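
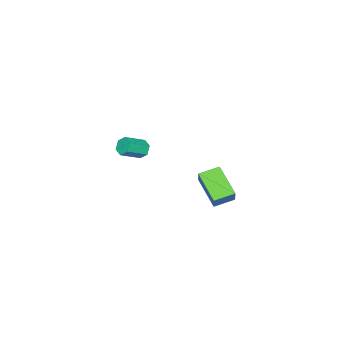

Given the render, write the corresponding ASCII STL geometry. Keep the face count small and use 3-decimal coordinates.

solid 
facet normal -0.813 0.345 -0.468
outer loop
vertex -0.005 -1.991 2.439
vertex -0.305 -2.087 2.889
vertex -0.059 -1.6 2.821
endloop
endfacet
facet normal 0.572 0.612 -0.546
outer loop
vertex -0.005 -1.991 2.439
vertex -0.059 -1.6 2.821
vertex 1.005 -2.417 3.02
endloop
endfacet
facet normal 0.572 0.612 -0.546
outer loop
vertex 1.005 -2.417 3.02
vertex -0.059 -1.6 2.821
vertex 0.95 -2.025 3.402
endloop
endfacet
facet normal 0.814 -0.343 0.469
outer loop
vertex 1.005 -2.417 3.02
vertex 0.95 -2.025 3.402
vertex 0.705 -2.513 3.471
endloop
endfacet
facet normal -0.813 0.345 -0.470
outer loop
vertex -0.059 -1.6 2.821
vertex -0.305 -2.087 2.889
vertex -0.36 -1.695 3.272
endloop
endfacet
facet normal 0.200 0.923 0.328
outer loop
vertex -0.059 -1.6 2.821
vertex -0.36 -1.695 3.272
vertex 0.95 -2.025 3.402
endloop
endfacet
facet normal 0.200 0.923 0.329
outer loop
vertex 0.95 -2.025 3.402
vertex -0.36 -1.695 3.272
vertex 0.65 -2.121 3.853
endloop
endfacet
facet normal 0.814 -0.343 0.469
outer loop
vertex 0.95 -2.025 3.402
vertex 0.65 -2.121 3.853
vertex 0.705 -2.513 3.471
endloop
endfacet
facet normal -0.814 0.343 -0.468
outer loop
vertex -0.36 -1.695 3.272
vertex -0.305 -2.087 2.889
vertex -0.605 -2.183 3.34
endloop
endfacet
facet normal -0.373 0.309 0.875
outer loop
vertex -0.36 -1.695 3.272
vertex -0.605 -2.183 3.34
vertex 0.65 -2.121 3.853
endloop
endfacet
facet normal -0.373 0.309 0.875
outer loop
vertex 0.65 -2.121 3.853
vertex -0.605 -2.183 3.34
vertex 0.405 -2.609 3.921
endloop
endfacet
facet normal 0.814 -0.343 0.469
outer loop
vertex 0.65 -2.121 3.853
vertex 0.405 -2.609 3.921
vertex 0.705 -2.513 3.471
endloop
endfacet
facet normal -0.814 0.343 -0.469
outer loop
vertex -0.605 -2.183 3.34
vertex -0.305 -2.087 2.889
vertex -0.55 -2.575 2.958
endloop
endfacet
facet normal -0.572 -0.612 0.546
outer loop
vertex -0.605 -2.183 3.34
vertex -0.55 -2.575 2.958
vertex 0.405 -2.609 3.921
endloop
endfacet
facet normal -0.572 -0.612 0.546
outer loop
vertex 0.405 -2.609 3.921
vertex -0.55 -2.575 2.958
vertex 0.459 -3.0 3.539
endloop
endfacet
facet normal 0.813 -0.345 0.468
outer loop
vertex 0.405 -2.609 3.921
vertex 0.459 -3.0 3.539
vertex 0.705 -2.513 3.471
endloop
endfacet
facet normal -0.814 0.343 -0.469
outer loop
vertex -0.55 -2.575 2.958
vertex -0.305 -2.087 2.889
vertex -0.25 -2.479 2.507
endloop
endfacet
facet normal -0.199 -0.923 -0.329
outer loop
vertex -0.55 -2.575 2.958
vertex -0.25 -2.479 2.507
vertex 0.459 -3.0 3.539
endloop
endfacet
facet normal -0.201 -0.923 -0.328
outer loop
vertex 0.459 -3.0 3.539
vertex -0.25 -2.479 2.507
vertex 0.76 -2.905 3.088
endloop
endfacet
facet normal 0.813 -0.345 0.470
outer loop
vertex 0.459 -3.0 3.539
vertex 0.76 -2.905 3.088
vertex 0.705 -2.513 3.471
endloop
endfacet
facet normal -0.814 0.343 -0.469
outer loop
vertex -0.25 -2.479 2.507
vertex -0.305 -2.087 2.889
vertex -0.005 -1.991 2.439
endloop
endfacet
facet normal 0.373 -0.309 -0.875
outer loop
vertex -0.25 -2.479 2.507
vertex -0.005 -1.991 2.439
vertex 0.76 -2.905 3.088
endloop
endfacet
facet normal 0.373 -0.309 -0.875
outer loop
vertex 0.76 -2.905 3.088
vertex -0.005 -1.991 2.439
vertex 1.005 -2.417 3.02
endloop
endfacet
facet normal 0.814 -0.343 0.468
outer loop
vertex 0.76 -2.905 3.088
vertex 1.005 -2.417 3.02
vertex 0.705 -2.513 3.471
endloop
endfacet
facet normal -0.442 -0.331 -0.834
outer loop
vertex 1.431 2.655 3.699
vertex 0.553 3.217 3.942
vertex 2.069 4.036 2.813
endloop
endfacet
facet normal 0.820 -0.525 -0.227
outer loop
vertex 2.507 4.363 3.638
vertex 1.431 2.655 3.699
vertex 2.069 4.036 2.813
endloop
endfacet
facet normal -0.442 -0.331 -0.834
outer loop
vertex 2.069 4.036 2.813
vertex 0.553 3.217 3.942
vertex 1.191 4.597 3.056
endloop
endfacet
facet normal 0.362 0.785 -0.503
outer loop
vertex 1.191 4.597 3.056
vertex 2.507 4.363 3.638
vertex 2.069 4.036 2.813
endloop
endfacet
facet normal -0.363 -0.784 0.503
outer loop
vertex 1.431 2.655 3.699
vertex 0.991 3.544 4.767
vertex 0.553 3.217 3.942
endloop
endfacet
facet normal 0.820 -0.525 -0.227
outer loop
vertex 1.869 2.983 4.524
vertex 1.431 2.655 3.699
vertex 2.507 4.363 3.638
endloop
endfacet
facet normal -0.362 -0.784 0.504
outer loop
vertex 1.869 2.983 4.524
vertex 0.991 3.544 4.767
vertex 1.431 2.655 3.699
endloop
endfacet
facet normal -0.820 0.525 0.227
outer loop
vertex 0.553 3.217 3.942
vertex 0.991 3.544 4.767
vertex 1.191 4.597 3.056
endloop
endfacet
facet normal 0.362 0.784 -0.504
outer loop
vertex 1.629 4.925 3.881
vertex 2.507 4.363 3.638
vertex 1.191 4.597 3.056
endloop
endfacet
facet normal -0.820 0.525 0.227
outer loop
vertex 1.191 4.597 3.056
vertex 0.991 3.544 4.767
vertex 1.629 4.925 3.881
endloop
endfacet
facet normal 0.442 0.331 0.834
outer loop
vertex 1.629 4.925 3.881
vertex 1.869 2.983 4.524
vertex 2.507 4.363 3.638
endloop
endfacet
facet normal 0.442 0.331 0.834
outer loop
vertex 0.991 3.544 4.767
vertex 1.869 2.983 4.524
vertex 1.629 4.925 3.881
endloop
endfacet

endsolid


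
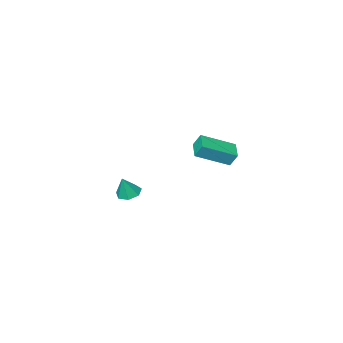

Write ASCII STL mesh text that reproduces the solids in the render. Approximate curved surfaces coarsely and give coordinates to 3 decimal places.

solid 
facet normal -0.356 -0.045 -0.934
outer loop
vertex 3.997 3.269 0.314
vertex 3.334 3.261 0.567
vertex 3.733 3.821 0.388
endloop
endfacet
facet normal 0.902 0.416 0.118
outer loop
vertex 3.997 3.269 0.314
vertex 3.733 3.821 0.388
vertex 3.786 3.319 1.753
endloop
endfacet
facet normal -0.356 -0.045 -0.934
outer loop
vertex 3.733 3.821 0.388
vertex 3.334 3.261 0.567
vertex 3.168 3.951 0.597
endloop
endfacet
facet normal 0.322 0.892 0.316
outer loop
vertex 3.733 3.821 0.388
vertex 3.168 3.951 0.597
vertex 3.786 3.319 1.753
endloop
endfacet
facet normal -0.357 -0.045 -0.933
outer loop
vertex 3.168 3.951 0.597
vertex 3.334 3.261 0.567
vertex 2.728 3.562 0.784
endloop
endfacet
facet normal -0.378 0.712 0.591
outer loop
vertex 3.168 3.951 0.597
vertex 2.728 3.562 0.784
vertex 3.786 3.319 1.753
endloop
endfacet
facet normal -0.356 -0.045 -0.933
outer loop
vertex 2.728 3.562 0.784
vertex 3.334 3.261 0.567
vertex 2.745 2.946 0.807
endloop
endfacet
facet normal -0.674 0.009 0.738
outer loop
vertex 2.728 3.562 0.784
vertex 2.745 2.946 0.807
vertex 3.786 3.319 1.753
endloop
endfacet
facet normal -0.356 -0.046 -0.933
outer loop
vertex 2.745 2.946 0.807
vertex 3.334 3.261 0.567
vertex 3.205 2.568 0.65
endloop
endfacet
facet normal -0.341 -0.683 0.645
outer loop
vertex 2.745 2.946 0.807
vertex 3.205 2.568 0.65
vertex 3.786 3.319 1.753
endloop
endfacet
facet normal -0.355 -0.046 -0.934
outer loop
vertex 3.205 2.568 0.65
vertex 3.334 3.261 0.567
vertex 3.762 2.712 0.431
endloop
endfacet
facet normal 0.369 -0.847 0.382
outer loop
vertex 3.205 2.568 0.65
vertex 3.762 2.712 0.431
vertex 3.786 3.319 1.753
endloop
endfacet
facet normal -0.356 -0.046 -0.933
outer loop
vertex 3.762 2.712 0.431
vertex 3.334 3.261 0.567
vertex 3.997 3.269 0.314
endloop
endfacet
facet normal 0.922 -0.358 0.148
outer loop
vertex 3.762 2.712 0.431
vertex 3.997 3.269 0.314
vertex 3.786 3.319 1.753
endloop
endfacet
facet normal -0.505 -0.830 0.236
outer loop
vertex -3.259 0.52 1.754
vertex -5.064 1.359 0.84
vertex -3.018 0.139 0.929
endloop
endfacet
facet normal 0.824 -0.383 0.418
outer loop
vertex -2.396 1.161 0.64
vertex -3.259 0.52 1.754
vertex -3.018 0.139 0.929
endloop
endfacet
facet normal -0.505 -0.830 0.234
outer loop
vertex -3.018 0.139 0.929
vertex -5.064 1.359 0.84
vertex -4.822 0.979 0.015
endloop
endfacet
facet normal 0.257 -0.404 -0.878
outer loop
vertex -4.822 0.979 0.015
vertex -2.396 1.161 0.64
vertex -3.018 0.139 0.929
endloop
endfacet
facet normal -0.257 0.404 0.878
outer loop
vertex -3.259 0.52 1.754
vertex -4.442 2.381 0.551
vertex -5.064 1.359 0.84
endloop
endfacet
facet normal 0.824 -0.383 0.418
outer loop
vertex -2.638 1.541 1.465
vertex -3.259 0.52 1.754
vertex -2.396 1.161 0.64
endloop
endfacet
facet normal -0.256 0.404 0.878
outer loop
vertex -2.638 1.541 1.465
vertex -4.442 2.381 0.551
vertex -3.259 0.52 1.754
endloop
endfacet
facet normal -0.824 0.383 -0.418
outer loop
vertex -5.064 1.359 0.84
vertex -4.442 2.381 0.551
vertex -4.822 0.979 0.015
endloop
endfacet
facet normal 0.256 -0.404 -0.878
outer loop
vertex -4.201 2.0 -0.274
vertex -2.396 1.161 0.64
vertex -4.822 0.979 0.015
endloop
endfacet
facet normal -0.824 0.383 -0.418
outer loop
vertex -4.822 0.979 0.015
vertex -4.442 2.381 0.551
vertex -4.201 2.0 -0.274
endloop
endfacet
facet normal 0.505 0.831 -0.235
outer loop
vertex -4.201 2.0 -0.274
vertex -2.638 1.541 1.465
vertex -2.396 1.161 0.64
endloop
endfacet
facet normal 0.506 0.830 -0.236
outer loop
vertex -4.442 2.381 0.551
vertex -2.638 1.541 1.465
vertex -4.201 2.0 -0.274
endloop
endfacet

endsolid


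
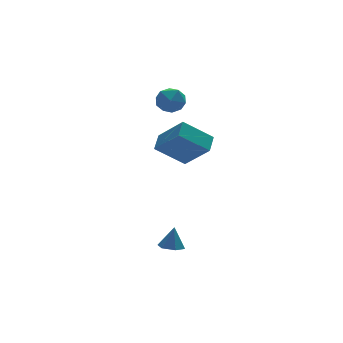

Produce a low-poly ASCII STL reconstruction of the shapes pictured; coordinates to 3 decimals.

solid 
facet normal -0.371 0.635 -0.678
outer loop
vertex -2.379 0.965 1.263
vertex -1.795 1.801 1.726
vertex -0.874 0.572 0.071
endloop
endfacet
facet normal -0.522 -0.747 -0.413
outer loop
vertex -0.105 -0.741 1.474
vertex -2.379 0.965 1.263
vertex -0.874 0.572 0.071
endloop
endfacet
facet normal -0.372 0.634 -0.678
outer loop
vertex -0.874 0.572 0.071
vertex -1.795 1.801 1.726
vertex -0.29 1.408 0.533
endloop
endfacet
facet normal 0.768 -0.200 -0.608
outer loop
vertex -0.29 1.408 0.533
vertex -0.105 -0.741 1.474
vertex -0.874 0.572 0.071
endloop
endfacet
facet normal -0.768 0.200 0.608
outer loop
vertex -2.379 0.965 1.263
vertex -1.026 0.488 3.129
vertex -1.795 1.801 1.726
endloop
endfacet
facet normal -0.522 -0.747 -0.412
outer loop
vertex -1.61 -0.348 2.667
vertex -2.379 0.965 1.263
vertex -0.105 -0.741 1.474
endloop
endfacet
facet normal -0.768 0.200 0.608
outer loop
vertex -1.61 -0.348 2.667
vertex -1.026 0.488 3.129
vertex -2.379 0.965 1.263
endloop
endfacet
facet normal 0.522 0.747 0.413
outer loop
vertex -1.795 1.801 1.726
vertex -1.026 0.488 3.129
vertex -0.29 1.408 0.533
endloop
endfacet
facet normal 0.768 -0.200 -0.608
outer loop
vertex 0.479 0.095 1.937
vertex -0.105 -0.741 1.474
vertex -0.29 1.408 0.533
endloop
endfacet
facet normal 0.522 0.747 0.413
outer loop
vertex -0.29 1.408 0.533
vertex -1.026 0.488 3.129
vertex 0.479 0.095 1.937
endloop
endfacet
facet normal 0.371 -0.635 0.678
outer loop
vertex 0.479 0.095 1.937
vertex -1.61 -0.348 2.667
vertex -0.105 -0.741 1.474
endloop
endfacet
facet normal 0.371 -0.634 0.678
outer loop
vertex -1.026 0.488 3.129
vertex -1.61 -0.348 2.667
vertex 0.479 0.095 1.937
endloop
endfacet
facet normal -0.212 -0.184 -0.960
outer loop
vertex -2.424 -3.041 -3.832
vertex -2.973 -2.626 -3.79
vertex -2.36 -2.369 -3.975
endloop
endfacet
facet normal 0.969 -0.041 0.242
outer loop
vertex -2.424 -3.041 -3.832
vertex -2.36 -2.369 -3.975
vertex -2.707 -2.394 -2.59
endloop
endfacet
facet normal -0.212 -0.184 -0.960
outer loop
vertex -2.36 -2.369 -3.975
vertex -2.973 -2.626 -3.79
vertex -2.91 -1.954 -3.933
endloop
endfacet
facet normal 0.602 0.781 0.165
outer loop
vertex -2.36 -2.369 -3.975
vertex -2.91 -1.954 -3.933
vertex -2.707 -2.394 -2.59
endloop
endfacet
facet normal -0.214 -0.184 -0.959
outer loop
vertex -2.91 -1.954 -3.933
vertex -2.973 -2.626 -3.79
vertex -3.523 -2.211 -3.747
endloop
endfacet
facet normal -0.275 0.900 0.337
outer loop
vertex -2.91 -1.954 -3.933
vertex -3.523 -2.211 -3.747
vertex -2.707 -2.394 -2.59
endloop
endfacet
facet normal -0.214 -0.184 -0.959
outer loop
vertex -3.523 -2.211 -3.747
vertex -2.973 -2.626 -3.79
vertex -3.586 -2.882 -3.604
endloop
endfacet
facet normal -0.786 0.199 0.586
outer loop
vertex -3.523 -2.211 -3.747
vertex -3.586 -2.882 -3.604
vertex -2.707 -2.394 -2.59
endloop
endfacet
facet normal -0.214 -0.185 -0.959
outer loop
vertex -3.586 -2.882 -3.604
vertex -2.973 -2.626 -3.79
vertex -3.037 -3.298 -3.646
endloop
endfacet
facet normal -0.420 -0.621 0.662
outer loop
vertex -3.586 -2.882 -3.604
vertex -3.037 -3.298 -3.646
vertex -2.707 -2.394 -2.59
endloop
endfacet
facet normal -0.213 -0.185 -0.959
outer loop
vertex -3.037 -3.298 -3.646
vertex -2.973 -2.626 -3.79
vertex -2.424 -3.041 -3.832
endloop
endfacet
facet normal 0.459 -0.741 0.490
outer loop
vertex -3.037 -3.298 -3.646
vertex -2.424 -3.041 -3.832
vertex -2.707 -2.394 -2.59
endloop
endfacet
facet normal -0.912 0.318 0.260
outer loop
vertex -1.567 2.654 3.474
vertex -1.242 2.907 4.303
vertex -1.233 3.508 3.599
endloop
endfacet
facet normal -0.811 0.382 -0.443
outer loop
vertex -1.567 2.654 3.474
vertex -1.233 3.508 3.599
vertex -1.031 3.04 2.826
endloop
endfacet
facet normal -0.659 -0.265 -0.703
outer loop
vertex -1.567 2.654 3.474
vertex -1.031 3.04 2.826
vertex -0.915 2.15 3.053
endloop
endfacet
facet normal -0.667 -0.728 -0.161
outer loop
vertex -1.567 2.654 3.474
vertex -0.915 2.15 3.053
vertex -1.046 2.068 3.965
endloop
endfacet
facet normal -0.822 -0.367 0.434
outer loop
vertex -1.567 2.654 3.474
vertex -1.046 2.068 3.965
vertex -1.242 2.907 4.303
endloop
endfacet
facet normal -0.242 0.801 -0.548
outer loop
vertex -1.031 3.04 2.826
vertex -1.233 3.508 3.599
vertex -0.374 3.532 3.255
endloop
endfacet
facet normal -0.405 0.698 0.591
outer loop
vertex -1.233 3.508 3.599
vertex -1.242 2.907 4.303
vertex -0.505 3.45 4.167
endloop
endfacet
facet normal -0.261 -0.413 0.873
outer loop
vertex -1.242 2.907 4.303
vertex -1.046 2.068 3.965
vertex -0.389 2.56 4.394
endloop
endfacet
facet normal -0.009 -0.996 -0.091
outer loop
vertex -1.046 2.068 3.965
vertex -0.915 2.15 3.053
vertex -0.187 2.092 3.621
endloop
endfacet
facet normal 0.003 -0.247 -0.969
outer loop
vertex -0.915 2.15 3.053
vertex -1.031 3.04 2.826
vertex -0.178 2.693 2.917
endloop
endfacet
facet normal 0.667 0.728 0.161
outer loop
vertex 0.147 2.946 3.746
vertex -0.374 3.532 3.255
vertex -0.505 3.45 4.167
endloop
endfacet
facet normal 0.659 0.265 0.703
outer loop
vertex 0.147 2.946 3.746
vertex -0.505 3.45 4.167
vertex -0.389 2.56 4.394
endloop
endfacet
facet normal 0.811 -0.382 0.443
outer loop
vertex 0.147 2.946 3.746
vertex -0.389 2.56 4.394
vertex -0.187 2.092 3.621
endloop
endfacet
facet normal 0.912 -0.318 -0.260
outer loop
vertex 0.147 2.946 3.746
vertex -0.187 2.092 3.621
vertex -0.178 2.693 2.917
endloop
endfacet
facet normal 0.822 0.367 -0.434
outer loop
vertex 0.147 2.946 3.746
vertex -0.178 2.693 2.917
vertex -0.374 3.532 3.255
endloop
endfacet
facet normal 0.009 0.996 0.091
outer loop
vertex -0.505 3.45 4.167
vertex -0.374 3.532 3.255
vertex -1.233 3.508 3.599
endloop
endfacet
facet normal -0.003 0.247 0.969
outer loop
vertex -0.389 2.56 4.394
vertex -0.505 3.45 4.167
vertex -1.242 2.907 4.303
endloop
endfacet
facet normal 0.242 -0.801 0.548
outer loop
vertex -0.187 2.092 3.621
vertex -0.389 2.56 4.394
vertex -1.046 2.068 3.965
endloop
endfacet
facet normal 0.405 -0.698 -0.591
outer loop
vertex -0.178 2.693 2.917
vertex -0.187 2.092 3.621
vertex -0.915 2.15 3.053
endloop
endfacet
facet normal 0.261 0.413 -0.873
outer loop
vertex -0.374 3.532 3.255
vertex -0.178 2.693 2.917
vertex -1.031 3.04 2.826
endloop
endfacet

endsolid


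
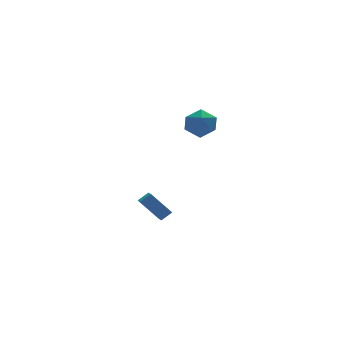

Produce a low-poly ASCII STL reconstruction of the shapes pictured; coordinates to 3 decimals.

solid 
facet normal -0.359 0.830 -0.427
outer loop
vertex 2.866 -1.578 3.256
vertex 1.899 -1.867 3.508
vertex 2.457 -1.286 4.167
endloop
endfacet
facet normal 0.297 0.940 -0.168
outer loop
vertex 2.866 -1.578 3.256
vertex 2.457 -1.286 4.167
vertex 3.446 -1.607 4.12
endloop
endfacet
facet normal 0.738 0.474 -0.480
outer loop
vertex 2.866 -1.578 3.256
vertex 3.446 -1.607 4.12
vertex 3.499 -2.386 3.432
endloop
endfacet
facet normal 0.356 0.076 -0.932
outer loop
vertex 2.866 -1.578 3.256
vertex 3.499 -2.386 3.432
vertex 2.543 -2.547 3.054
endloop
endfacet
facet normal -0.323 0.295 -0.899
outer loop
vertex 2.866 -1.578 3.256
vertex 2.543 -2.547 3.054
vertex 1.899 -1.867 3.508
endloop
endfacet
facet normal 0.284 0.798 0.531
outer loop
vertex 3.446 -1.607 4.12
vertex 2.457 -1.286 4.167
vertex 2.837 -1.913 4.906
endloop
endfacet
facet normal -0.777 0.619 0.112
outer loop
vertex 2.457 -1.286 4.167
vertex 1.899 -1.867 3.508
vertex 1.881 -2.074 4.528
endloop
endfacet
facet normal -0.718 -0.245 -0.652
outer loop
vertex 1.899 -1.867 3.508
vertex 2.543 -2.547 3.054
vertex 1.934 -2.853 3.84
endloop
endfacet
facet normal 0.380 -0.600 -0.704
outer loop
vertex 2.543 -2.547 3.054
vertex 3.499 -2.386 3.432
vertex 2.923 -3.174 3.793
endloop
endfacet
facet normal 0.999 0.044 0.027
outer loop
vertex 3.499 -2.386 3.432
vertex 3.446 -1.607 4.12
vertex 3.481 -2.593 4.452
endloop
endfacet
facet normal -0.356 -0.076 0.932
outer loop
vertex 2.514 -2.882 4.704
vertex 2.837 -1.913 4.906
vertex 1.881 -2.074 4.528
endloop
endfacet
facet normal -0.738 -0.474 0.480
outer loop
vertex 2.514 -2.882 4.704
vertex 1.881 -2.074 4.528
vertex 1.934 -2.853 3.84
endloop
endfacet
facet normal -0.297 -0.940 0.168
outer loop
vertex 2.514 -2.882 4.704
vertex 1.934 -2.853 3.84
vertex 2.923 -3.174 3.793
endloop
endfacet
facet normal 0.359 -0.830 0.427
outer loop
vertex 2.514 -2.882 4.704
vertex 2.923 -3.174 3.793
vertex 3.481 -2.593 4.452
endloop
endfacet
facet normal 0.323 -0.295 0.899
outer loop
vertex 2.514 -2.882 4.704
vertex 3.481 -2.593 4.452
vertex 2.837 -1.913 4.906
endloop
endfacet
facet normal -0.380 0.600 0.704
outer loop
vertex 1.881 -2.074 4.528
vertex 2.837 -1.913 4.906
vertex 2.457 -1.286 4.167
endloop
endfacet
facet normal -0.999 -0.044 -0.027
outer loop
vertex 1.934 -2.853 3.84
vertex 1.881 -2.074 4.528
vertex 1.899 -1.867 3.508
endloop
endfacet
facet normal -0.284 -0.798 -0.531
outer loop
vertex 2.923 -3.174 3.793
vertex 1.934 -2.853 3.84
vertex 2.543 -2.547 3.054
endloop
endfacet
facet normal 0.777 -0.619 -0.112
outer loop
vertex 3.481 -2.593 4.452
vertex 2.923 -3.174 3.793
vertex 3.499 -2.386 3.432
endloop
endfacet
facet normal 0.718 0.245 0.652
outer loop
vertex 2.837 -1.913 4.906
vertex 3.481 -2.593 4.452
vertex 3.446 -1.607 4.12
endloop
endfacet
facet normal -0.810 -0.053 -0.584
outer loop
vertex -0.071 -0.097 -2.626
vertex 0.194 1.02 -3.095
vertex 0.902 -0.864 -3.904
endloop
endfacet
facet normal -0.213 -0.901 0.378
outer loop
vertex 1.566 -0.82 -3.425
vertex -0.071 -0.097 -2.626
vertex 0.902 -0.864 -3.904
endloop
endfacet
facet normal -0.810 -0.053 -0.584
outer loop
vertex 0.902 -0.864 -3.904
vertex 0.194 1.02 -3.095
vertex 1.167 0.253 -4.373
endloop
endfacet
facet normal 0.547 -0.431 -0.718
outer loop
vertex 1.167 0.253 -4.373
vertex 1.566 -0.82 -3.425
vertex 0.902 -0.864 -3.904
endloop
endfacet
facet normal -0.547 0.431 0.718
outer loop
vertex -0.071 -0.097 -2.626
vertex 0.858 1.064 -2.616
vertex 0.194 1.02 -3.095
endloop
endfacet
facet normal -0.213 -0.901 0.378
outer loop
vertex 0.593 -0.053 -2.147
vertex -0.071 -0.097 -2.626
vertex 1.566 -0.82 -3.425
endloop
endfacet
facet normal -0.547 0.431 0.718
outer loop
vertex 0.593 -0.053 -2.147
vertex 0.858 1.064 -2.616
vertex -0.071 -0.097 -2.626
endloop
endfacet
facet normal 0.213 0.901 -0.378
outer loop
vertex 0.194 1.02 -3.095
vertex 0.858 1.064 -2.616
vertex 1.167 0.253 -4.373
endloop
endfacet
facet normal 0.547 -0.431 -0.718
outer loop
vertex 1.831 0.297 -3.894
vertex 1.566 -0.82 -3.425
vertex 1.167 0.253 -4.373
endloop
endfacet
facet normal 0.213 0.901 -0.378
outer loop
vertex 1.167 0.253 -4.373
vertex 0.858 1.064 -2.616
vertex 1.831 0.297 -3.894
endloop
endfacet
facet normal 0.810 0.053 0.584
outer loop
vertex 1.831 0.297 -3.894
vertex 0.593 -0.053 -2.147
vertex 1.566 -0.82 -3.425
endloop
endfacet
facet normal 0.810 0.053 0.584
outer loop
vertex 0.858 1.064 -2.616
vertex 0.593 -0.053 -2.147
vertex 1.831 0.297 -3.894
endloop
endfacet

endsolid


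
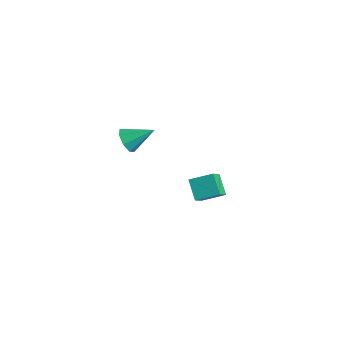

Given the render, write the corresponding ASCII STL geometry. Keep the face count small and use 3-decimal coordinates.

solid 
facet normal -0.536 -0.676 -0.506
outer loop
vertex -2.828 -4.852 2.824
vertex -3.518 -4.464 3.037
vertex -2.993 -4.411 2.41
endloop
endfacet
facet normal 0.952 0.078 -0.297
outer loop
vertex -2.828 -4.852 2.824
vertex -2.993 -4.411 2.41
vertex -2.622 -3.336 3.883
endloop
endfacet
facet normal -0.537 -0.675 -0.507
outer loop
vertex -2.993 -4.411 2.41
vertex -3.518 -4.464 3.037
vertex -3.465 -4.0 2.363
endloop
endfacet
facet normal 0.570 0.589 -0.573
outer loop
vertex -2.993 -4.411 2.41
vertex -3.465 -4.0 2.363
vertex -2.622 -3.336 3.883
endloop
endfacet
facet normal -0.536 -0.675 -0.507
outer loop
vertex -3.465 -4.0 2.363
vertex -3.518 -4.464 3.037
vertex -3.969 -3.861 2.711
endloop
endfacet
facet normal -0.017 0.920 -0.392
outer loop
vertex -3.465 -4.0 2.363
vertex -3.969 -3.861 2.711
vertex -2.622 -3.336 3.883
endloop
endfacet
facet normal -0.537 -0.675 -0.505
outer loop
vertex -3.969 -3.861 2.711
vertex -3.518 -4.464 3.037
vertex -4.208 -4.075 3.251
endloop
endfacet
facet normal -0.464 0.875 0.141
outer loop
vertex -3.969 -3.861 2.711
vertex -4.208 -4.075 3.251
vertex -2.622 -3.336 3.883
endloop
endfacet
facet normal -0.537 -0.675 -0.506
outer loop
vertex -4.208 -4.075 3.251
vertex -3.518 -4.464 3.037
vertex -4.043 -4.517 3.665
endloop
endfacet
facet normal -0.508 0.480 0.715
outer loop
vertex -4.208 -4.075 3.251
vertex -4.043 -4.517 3.665
vertex -2.622 -3.336 3.883
endloop
endfacet
facet normal -0.537 -0.676 -0.506
outer loop
vertex -4.043 -4.517 3.665
vertex -3.518 -4.464 3.037
vertex -3.571 -4.927 3.712
endloop
endfacet
facet normal -0.126 -0.031 0.992
outer loop
vertex -4.043 -4.517 3.665
vertex -3.571 -4.927 3.712
vertex -2.622 -3.336 3.883
endloop
endfacet
facet normal -0.537 -0.675 -0.505
outer loop
vertex -3.571 -4.927 3.712
vertex -3.518 -4.464 3.037
vertex -3.068 -5.066 3.363
endloop
endfacet
facet normal 0.462 -0.362 0.810
outer loop
vertex -3.571 -4.927 3.712
vertex -3.068 -5.066 3.363
vertex -2.622 -3.336 3.883
endloop
endfacet
facet normal -0.536 -0.675 -0.507
outer loop
vertex -3.068 -5.066 3.363
vertex -3.518 -4.464 3.037
vertex -2.828 -4.852 2.824
endloop
endfacet
facet normal 0.907 -0.317 0.278
outer loop
vertex -3.068 -5.066 3.363
vertex -2.828 -4.852 2.824
vertex -2.622 -3.336 3.883
endloop
endfacet
facet normal -0.725 0.275 0.632
outer loop
vertex -3.563 -0.183 -3.1
vertex -2.736 0.877 -2.612
vertex -4.192 0.846 -4.27
endloop
endfacet
facet normal -0.578 -0.741 -0.341
outer loop
vertex -3.184 0.463 -5.148
vertex -3.563 -0.183 -3.1
vertex -4.192 0.846 -4.27
endloop
endfacet
facet normal -0.725 0.275 0.631
outer loop
vertex -4.192 0.846 -4.27
vertex -2.736 0.877 -2.612
vertex -3.365 1.906 -3.783
endloop
endfacet
facet normal -0.374 0.612 -0.697
outer loop
vertex -3.365 1.906 -3.783
vertex -3.184 0.463 -5.148
vertex -4.192 0.846 -4.27
endloop
endfacet
facet normal 0.374 -0.612 0.696
outer loop
vertex -3.563 -0.183 -3.1
vertex -1.728 0.494 -3.49
vertex -2.736 0.877 -2.612
endloop
endfacet
facet normal -0.578 -0.741 -0.341
outer loop
vertex -2.555 -0.566 -3.977
vertex -3.563 -0.183 -3.1
vertex -3.184 0.463 -5.148
endloop
endfacet
facet normal 0.374 -0.612 0.697
outer loop
vertex -2.555 -0.566 -3.977
vertex -1.728 0.494 -3.49
vertex -3.563 -0.183 -3.1
endloop
endfacet
facet normal 0.578 0.741 0.341
outer loop
vertex -2.736 0.877 -2.612
vertex -1.728 0.494 -3.49
vertex -3.365 1.906 -3.783
endloop
endfacet
facet normal -0.374 0.612 -0.697
outer loop
vertex -2.357 1.523 -4.66
vertex -3.184 0.463 -5.148
vertex -3.365 1.906 -3.783
endloop
endfacet
facet normal 0.578 0.741 0.341
outer loop
vertex -3.365 1.906 -3.783
vertex -1.728 0.494 -3.49
vertex -2.357 1.523 -4.66
endloop
endfacet
facet normal 0.725 -0.275 -0.631
outer loop
vertex -2.357 1.523 -4.66
vertex -2.555 -0.566 -3.977
vertex -3.184 0.463 -5.148
endloop
endfacet
facet normal 0.725 -0.275 -0.632
outer loop
vertex -1.728 0.494 -3.49
vertex -2.555 -0.566 -3.977
vertex -2.357 1.523 -4.66
endloop
endfacet

endsolid


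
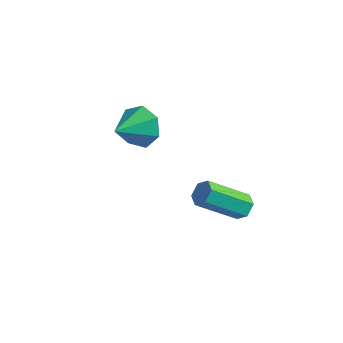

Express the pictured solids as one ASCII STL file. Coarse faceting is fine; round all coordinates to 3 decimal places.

solid 
facet normal 0.466 0.649 -0.601
outer loop
vertex 4.125 -3.403 -0.843
vertex 3.67 -3.044 -0.808
vertex 4.104 -3.001 -0.425
endloop
endfacet
facet normal 0.884 -0.314 0.346
outer loop
vertex 4.125 -3.403 -0.843
vertex 4.104 -3.001 -0.425
vertex 3.184 -4.714 0.372
endloop
endfacet
facet normal 0.884 -0.315 0.344
outer loop
vertex 3.184 -4.714 0.372
vertex 4.104 -3.001 -0.425
vertex 3.164 -4.313 0.79
endloop
endfacet
facet normal -0.465 -0.650 0.601
outer loop
vertex 3.184 -4.714 0.372
vertex 3.164 -4.313 0.79
vertex 2.73 -4.356 0.408
endloop
endfacet
facet normal 0.466 0.649 -0.601
outer loop
vertex 4.104 -3.001 -0.425
vertex 3.67 -3.044 -0.808
vertex 3.65 -2.642 -0.39
endloop
endfacet
facet normal 0.412 0.443 0.797
outer loop
vertex 4.104 -3.001 -0.425
vertex 3.65 -2.642 -0.39
vertex 3.164 -4.313 0.79
endloop
endfacet
facet normal 0.411 0.443 0.797
outer loop
vertex 3.164 -4.313 0.79
vertex 3.65 -2.642 -0.39
vertex 2.709 -3.954 0.825
endloop
endfacet
facet normal -0.466 -0.649 0.602
outer loop
vertex 3.164 -4.313 0.79
vertex 2.709 -3.954 0.825
vertex 2.73 -4.356 0.408
endloop
endfacet
facet normal 0.464 0.649 -0.602
outer loop
vertex 3.65 -2.642 -0.39
vertex 3.67 -3.044 -0.808
vertex 3.216 -2.686 -0.772
endloop
endfacet
facet normal -0.473 0.757 0.451
outer loop
vertex 3.65 -2.642 -0.39
vertex 3.216 -2.686 -0.772
vertex 2.709 -3.954 0.825
endloop
endfacet
facet normal -0.472 0.757 0.451
outer loop
vertex 2.709 -3.954 0.825
vertex 3.216 -2.686 -0.772
vertex 2.275 -3.997 0.443
endloop
endfacet
facet normal -0.466 -0.649 0.602
outer loop
vertex 2.709 -3.954 0.825
vertex 2.275 -3.997 0.443
vertex 2.73 -4.356 0.408
endloop
endfacet
facet normal 0.465 0.650 -0.601
outer loop
vertex 3.216 -2.686 -0.772
vertex 3.67 -3.044 -0.808
vertex 3.236 -3.087 -1.19
endloop
endfacet
facet normal -0.884 0.315 -0.345
outer loop
vertex 3.216 -2.686 -0.772
vertex 3.236 -3.087 -1.19
vertex 2.275 -3.997 0.443
endloop
endfacet
facet normal -0.884 0.313 -0.346
outer loop
vertex 2.275 -3.997 0.443
vertex 3.236 -3.087 -1.19
vertex 2.296 -4.399 0.025
endloop
endfacet
facet normal -0.466 -0.649 0.601
outer loop
vertex 2.275 -3.997 0.443
vertex 2.296 -4.399 0.025
vertex 2.73 -4.356 0.408
endloop
endfacet
facet normal 0.466 0.649 -0.602
outer loop
vertex 3.236 -3.087 -1.19
vertex 3.67 -3.044 -0.808
vertex 3.691 -3.446 -1.225
endloop
endfacet
facet normal -0.411 -0.443 -0.797
outer loop
vertex 3.236 -3.087 -1.19
vertex 3.691 -3.446 -1.225
vertex 2.296 -4.399 0.025
endloop
endfacet
facet normal -0.411 -0.443 -0.797
outer loop
vertex 2.296 -4.399 0.025
vertex 3.691 -3.446 -1.225
vertex 2.75 -4.758 -0.01
endloop
endfacet
facet normal -0.466 -0.649 0.601
outer loop
vertex 2.296 -4.399 0.025
vertex 2.75 -4.758 -0.01
vertex 2.73 -4.356 0.408
endloop
endfacet
facet normal 0.466 0.649 -0.602
outer loop
vertex 3.691 -3.446 -1.225
vertex 3.67 -3.044 -0.808
vertex 4.125 -3.403 -0.843
endloop
endfacet
facet normal 0.472 -0.757 -0.452
outer loop
vertex 3.691 -3.446 -1.225
vertex 4.125 -3.403 -0.843
vertex 2.75 -4.758 -0.01
endloop
endfacet
facet normal 0.473 -0.757 -0.450
outer loop
vertex 2.75 -4.758 -0.01
vertex 4.125 -3.403 -0.843
vertex 3.184 -4.714 0.372
endloop
endfacet
facet normal -0.464 -0.649 0.602
outer loop
vertex 2.75 -4.758 -0.01
vertex 3.184 -4.714 0.372
vertex 2.73 -4.356 0.408
endloop
endfacet
facet normal 0.029 0.919 -0.392
outer loop
vertex -0.534 -2.887 2.073
vertex -1.189 -3.161 1.382
vertex -1.361 -2.774 2.277
endloop
endfacet
facet normal 0.218 -0.146 0.965
outer loop
vertex -0.534 -2.887 2.073
vertex -1.361 -2.774 2.277
vertex -1.231 -4.559 1.978
endloop
endfacet
facet normal 0.028 0.919 -0.392
outer loop
vertex -1.361 -2.774 2.277
vertex -1.189 -3.161 1.382
vertex -2.058 -2.953 1.807
endloop
endfacet
facet normal -0.518 -0.178 0.836
outer loop
vertex -1.361 -2.774 2.277
vertex -2.058 -2.953 1.807
vertex -1.231 -4.559 1.978
endloop
endfacet
facet normal 0.028 0.919 -0.393
outer loop
vertex -2.058 -2.953 1.807
vertex -1.189 -3.161 1.382
vertex -2.1 -3.289 1.018
endloop
endfacet
facet normal -0.875 -0.426 0.228
outer loop
vertex -2.058 -2.953 1.807
vertex -2.1 -3.289 1.018
vertex -1.231 -4.559 1.978
endloop
endfacet
facet normal 0.027 0.920 -0.392
outer loop
vertex -2.1 -3.289 1.018
vertex -1.189 -3.161 1.382
vertex -1.456 -3.528 0.502
endloop
endfacet
facet normal -0.584 -0.704 -0.403
outer loop
vertex -2.1 -3.289 1.018
vertex -1.456 -3.528 0.502
vertex -1.231 -4.559 1.978
endloop
endfacet
facet normal 0.028 0.919 -0.392
outer loop
vertex -1.456 -3.528 0.502
vertex -1.189 -3.161 1.382
vertex -0.61 -3.491 0.65
endloop
endfacet
facet normal 0.137 -0.802 -0.581
outer loop
vertex -1.456 -3.528 0.502
vertex -0.61 -3.491 0.65
vertex -1.231 -4.559 1.978
endloop
endfacet
facet normal 0.028 0.919 -0.392
outer loop
vertex -0.61 -3.491 0.65
vertex -1.189 -3.161 1.382
vertex -0.2 -3.206 1.348
endloop
endfacet
facet normal 0.743 -0.647 -0.172
outer loop
vertex -0.61 -3.491 0.65
vertex -0.2 -3.206 1.348
vertex -1.231 -4.559 1.978
endloop
endfacet
facet normal 0.028 0.920 -0.392
outer loop
vertex -0.2 -3.206 1.348
vertex -1.189 -3.161 1.382
vertex -0.534 -2.887 2.073
endloop
endfacet
facet normal 0.780 -0.355 0.515
outer loop
vertex -0.2 -3.206 1.348
vertex -0.534 -2.887 2.073
vertex -1.231 -4.559 1.978
endloop
endfacet

endsolid


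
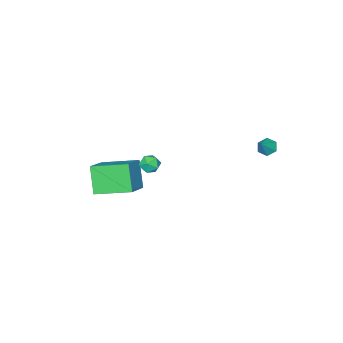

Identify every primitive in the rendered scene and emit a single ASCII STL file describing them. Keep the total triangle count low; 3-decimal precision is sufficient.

solid 
facet normal -0.300 -0.445 0.844
outer loop
vertex 3.084 -4.355 -2.515
vertex 1.983 -2.59 -1.975
vertex 1.66 -4.987 -3.355
endloop
endfacet
facet normal 0.513 -0.821 -0.251
outer loop
vertex 2.197 -4.19 -4.865
vertex 3.084 -4.355 -2.515
vertex 1.66 -4.987 -3.355
endloop
endfacet
facet normal -0.300 -0.445 0.844
outer loop
vertex 1.66 -4.987 -3.355
vertex 1.983 -2.59 -1.975
vertex 0.559 -3.222 -2.815
endloop
endfacet
facet normal -0.805 -0.357 -0.474
outer loop
vertex 0.559 -3.222 -2.815
vertex 2.197 -4.19 -4.865
vertex 1.66 -4.987 -3.355
endloop
endfacet
facet normal 0.805 0.357 0.474
outer loop
vertex 3.084 -4.355 -2.515
vertex 2.52 -1.793 -3.485
vertex 1.983 -2.59 -1.975
endloop
endfacet
facet normal 0.513 -0.821 -0.251
outer loop
vertex 3.621 -3.558 -4.025
vertex 3.084 -4.355 -2.515
vertex 2.197 -4.19 -4.865
endloop
endfacet
facet normal 0.805 0.357 0.474
outer loop
vertex 3.621 -3.558 -4.025
vertex 2.52 -1.793 -3.485
vertex 3.084 -4.355 -2.515
endloop
endfacet
facet normal -0.513 0.821 0.251
outer loop
vertex 1.983 -2.59 -1.975
vertex 2.52 -1.793 -3.485
vertex 0.559 -3.222 -2.815
endloop
endfacet
facet normal -0.805 -0.357 -0.474
outer loop
vertex 1.096 -2.425 -4.325
vertex 2.197 -4.19 -4.865
vertex 0.559 -3.222 -2.815
endloop
endfacet
facet normal -0.513 0.821 0.251
outer loop
vertex 0.559 -3.222 -2.815
vertex 2.52 -1.793 -3.485
vertex 1.096 -2.425 -4.325
endloop
endfacet
facet normal 0.300 0.445 -0.844
outer loop
vertex 1.096 -2.425 -4.325
vertex 3.621 -3.558 -4.025
vertex 2.197 -4.19 -4.865
endloop
endfacet
facet normal 0.300 0.445 -0.844
outer loop
vertex 2.52 -1.793 -3.485
vertex 3.621 -3.558 -4.025
vertex 1.096 -2.425 -4.325
endloop
endfacet
facet normal 0.165 0.768 0.619
outer loop
vertex 1.948 -0.471 -1.15
vertex 1.712 -0.814 -0.662
vertex 2.339 -0.839 -0.798
endloop
endfacet
facet normal 0.640 0.764 0.088
outer loop
vertex 1.948 -0.471 -1.15
vertex 2.339 -0.839 -0.798
vertex 2.404 -0.82 -1.435
endloop
endfacet
facet normal 0.283 0.801 -0.528
outer loop
vertex 1.948 -0.471 -1.15
vertex 2.404 -0.82 -1.435
vertex 1.818 -0.784 -1.694
endloop
endfacet
facet normal -0.415 0.828 -0.377
outer loop
vertex 1.948 -0.471 -1.15
vertex 1.818 -0.784 -1.694
vertex 1.39 -0.781 -1.216
endloop
endfacet
facet normal -0.488 0.807 0.332
outer loop
vertex 1.948 -0.471 -1.15
vertex 1.39 -0.781 -1.216
vertex 1.712 -0.814 -0.662
endloop
endfacet
facet normal 0.985 0.139 0.105
outer loop
vertex 2.404 -0.82 -1.435
vertex 2.339 -0.839 -0.798
vertex 2.45 -1.379 -1.124
endloop
endfacet
facet normal 0.215 0.146 0.966
outer loop
vertex 2.339 -0.839 -0.798
vertex 1.712 -0.814 -0.662
vertex 2.022 -1.376 -0.646
endloop
endfacet
facet normal -0.840 0.209 0.501
outer loop
vertex 1.712 -0.814 -0.662
vertex 1.39 -0.781 -1.216
vertex 1.436 -1.34 -0.905
endloop
endfacet
facet normal -0.722 0.243 -0.648
outer loop
vertex 1.39 -0.781 -1.216
vertex 1.818 -0.784 -1.694
vertex 1.501 -1.321 -1.542
endloop
endfacet
facet normal 0.406 0.199 -0.892
outer loop
vertex 1.818 -0.784 -1.694
vertex 2.404 -0.82 -1.435
vertex 2.128 -1.346 -1.678
endloop
endfacet
facet normal 0.415 -0.828 0.377
outer loop
vertex 1.892 -1.689 -1.19
vertex 2.45 -1.379 -1.124
vertex 2.022 -1.376 -0.646
endloop
endfacet
facet normal -0.283 -0.801 0.528
outer loop
vertex 1.892 -1.689 -1.19
vertex 2.022 -1.376 -0.646
vertex 1.436 -1.34 -0.905
endloop
endfacet
facet normal -0.640 -0.764 -0.088
outer loop
vertex 1.892 -1.689 -1.19
vertex 1.436 -1.34 -0.905
vertex 1.501 -1.321 -1.542
endloop
endfacet
facet normal -0.165 -0.768 -0.619
outer loop
vertex 1.892 -1.689 -1.19
vertex 1.501 -1.321 -1.542
vertex 2.128 -1.346 -1.678
endloop
endfacet
facet normal 0.488 -0.807 -0.332
outer loop
vertex 1.892 -1.689 -1.19
vertex 2.128 -1.346 -1.678
vertex 2.45 -1.379 -1.124
endloop
endfacet
facet normal 0.722 -0.243 0.648
outer loop
vertex 2.022 -1.376 -0.646
vertex 2.45 -1.379 -1.124
vertex 2.339 -0.839 -0.798
endloop
endfacet
facet normal -0.406 -0.199 0.892
outer loop
vertex 1.436 -1.34 -0.905
vertex 2.022 -1.376 -0.646
vertex 1.712 -0.814 -0.662
endloop
endfacet
facet normal -0.985 -0.139 -0.105
outer loop
vertex 1.501 -1.321 -1.542
vertex 1.436 -1.34 -0.905
vertex 1.39 -0.781 -1.216
endloop
endfacet
facet normal -0.215 -0.146 -0.966
outer loop
vertex 2.128 -1.346 -1.678
vertex 1.501 -1.321 -1.542
vertex 1.818 -0.784 -1.694
endloop
endfacet
facet normal 0.840 -0.209 -0.501
outer loop
vertex 2.45 -1.379 -1.124
vertex 2.128 -1.346 -1.678
vertex 2.404 -0.82 -1.435
endloop
endfacet
facet normal -0.668 -0.198 -0.717
outer loop
vertex -1.918 2.909 -0.188
vertex -2.321 3.176 0.114
vertex -2.005 3.467 -0.261
endloop
endfacet
facet normal 0.943 0.106 -0.315
outer loop
vertex -1.918 2.909 -0.188
vertex -2.005 3.467 -0.261
vertex -1.619 3.384 0.866
endloop
endfacet
facet normal -0.669 -0.198 -0.717
outer loop
vertex -2.005 3.467 -0.261
vertex -2.321 3.176 0.114
vertex -2.408 3.735 0.041
endloop
endfacet
facet normal 0.494 0.863 -0.106
outer loop
vertex -2.005 3.467 -0.261
vertex -2.408 3.735 0.041
vertex -1.619 3.384 0.866
endloop
endfacet
facet normal -0.668 -0.198 -0.718
outer loop
vertex -2.408 3.735 0.041
vertex -2.321 3.176 0.114
vertex -2.724 3.444 0.415
endloop
endfacet
facet normal -0.165 0.841 0.515
outer loop
vertex -2.408 3.735 0.041
vertex -2.724 3.444 0.415
vertex -1.619 3.384 0.866
endloop
endfacet
facet normal -0.668 -0.198 -0.718
outer loop
vertex -2.724 3.444 0.415
vertex -2.321 3.176 0.114
vertex -2.637 2.885 0.488
endloop
endfacet
facet normal -0.374 0.063 0.925
outer loop
vertex -2.724 3.444 0.415
vertex -2.637 2.885 0.488
vertex -1.619 3.384 0.866
endloop
endfacet
facet normal -0.667 -0.198 -0.718
outer loop
vertex -2.637 2.885 0.488
vertex -2.321 3.176 0.114
vertex -2.234 2.618 0.187
endloop
endfacet
facet normal 0.075 -0.694 0.716
outer loop
vertex -2.637 2.885 0.488
vertex -2.234 2.618 0.187
vertex -1.619 3.384 0.866
endloop
endfacet
facet normal -0.668 -0.198 -0.717
outer loop
vertex -2.234 2.618 0.187
vertex -2.321 3.176 0.114
vertex -1.918 2.909 -0.188
endloop
endfacet
facet normal 0.733 -0.673 0.095
outer loop
vertex -2.234 2.618 0.187
vertex -1.918 2.909 -0.188
vertex -1.619 3.384 0.866
endloop
endfacet

endsolid


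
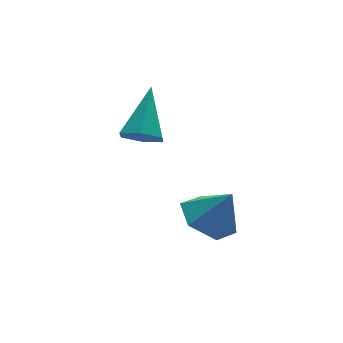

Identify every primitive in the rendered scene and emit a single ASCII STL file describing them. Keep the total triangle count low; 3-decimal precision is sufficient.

solid 
facet normal -0.497 -0.597 -0.630
outer loop
vertex 0.758 0.347 -1.354
vertex 0.053 0.548 -0.988
vertex 0.326 0.99 -1.622
endloop
endfacet
facet normal 0.811 0.350 -0.468
outer loop
vertex 0.758 0.347 -1.354
vertex 0.326 0.99 -1.622
vertex 1.107 1.812 0.348
endloop
endfacet
facet normal -0.498 -0.596 -0.630
outer loop
vertex 0.326 0.99 -1.622
vertex 0.053 0.548 -0.988
vertex -0.379 1.192 -1.256
endloop
endfacet
facet normal 0.053 0.914 -0.402
outer loop
vertex 0.326 0.99 -1.622
vertex -0.379 1.192 -1.256
vertex 1.107 1.812 0.348
endloop
endfacet
facet normal -0.497 -0.596 -0.630
outer loop
vertex -0.379 1.192 -1.256
vertex 0.053 0.548 -0.988
vertex -0.653 0.75 -0.622
endloop
endfacet
facet normal -0.601 0.754 0.266
outer loop
vertex -0.379 1.192 -1.256
vertex -0.653 0.75 -0.622
vertex 1.107 1.812 0.348
endloop
endfacet
facet normal -0.497 -0.596 -0.630
outer loop
vertex -0.653 0.75 -0.622
vertex 0.053 0.548 -0.988
vertex -0.221 0.106 -0.354
endloop
endfacet
facet normal -0.496 0.029 0.868
outer loop
vertex -0.653 0.75 -0.622
vertex -0.221 0.106 -0.354
vertex 1.107 1.812 0.348
endloop
endfacet
facet normal -0.497 -0.596 -0.630
outer loop
vertex -0.221 0.106 -0.354
vertex 0.053 0.548 -0.988
vertex 0.485 -0.095 -0.72
endloop
endfacet
facet normal 0.264 -0.535 0.802
outer loop
vertex -0.221 0.106 -0.354
vertex 0.485 -0.095 -0.72
vertex 1.107 1.812 0.348
endloop
endfacet
facet normal -0.497 -0.597 -0.630
outer loop
vertex 0.485 -0.095 -0.72
vertex 0.053 0.548 -0.988
vertex 0.758 0.347 -1.354
endloop
endfacet
facet normal 0.918 -0.374 0.134
outer loop
vertex 0.485 -0.095 -0.72
vertex 0.758 0.347 -1.354
vertex 1.107 1.812 0.348
endloop
endfacet
facet normal -0.415 0.288 -0.863
outer loop
vertex 1.458 -3.267 -3.618
vertex 0.779 -2.624 -3.077
vertex 1.734 -2.244 -3.409
endloop
endfacet
facet normal 0.960 -0.272 0.061
outer loop
vertex 1.458 -3.267 -3.618
vertex 1.734 -2.244 -3.409
vertex 1.401 -3.056 -1.783
endloop
endfacet
facet normal -0.415 0.287 -0.863
outer loop
vertex 1.734 -2.244 -3.409
vertex 0.779 -2.624 -3.077
vertex 1.055 -1.601 -2.869
endloop
endfacet
facet normal 0.778 0.484 0.401
outer loop
vertex 1.734 -2.244 -3.409
vertex 1.055 -1.601 -2.869
vertex 1.401 -3.056 -1.783
endloop
endfacet
facet normal -0.415 0.287 -0.863
outer loop
vertex 1.055 -1.601 -2.869
vertex 0.779 -2.624 -3.077
vertex 0.1 -1.981 -2.537
endloop
endfacet
facet normal 0.037 0.603 0.797
outer loop
vertex 1.055 -1.601 -2.869
vertex 0.1 -1.981 -2.537
vertex 1.401 -3.056 -1.783
endloop
endfacet
facet normal -0.414 0.288 -0.864
outer loop
vertex 0.1 -1.981 -2.537
vertex 0.779 -2.624 -3.077
vertex -0.176 -3.004 -2.746
endloop
endfacet
facet normal -0.522 -0.033 0.852
outer loop
vertex 0.1 -1.981 -2.537
vertex -0.176 -3.004 -2.746
vertex 1.401 -3.056 -1.783
endloop
endfacet
facet normal -0.414 0.288 -0.864
outer loop
vertex -0.176 -3.004 -2.746
vertex 0.779 -2.624 -3.077
vertex 0.503 -3.647 -3.286
endloop
endfacet
facet normal -0.339 -0.789 0.513
outer loop
vertex -0.176 -3.004 -2.746
vertex 0.503 -3.647 -3.286
vertex 1.401 -3.056 -1.783
endloop
endfacet
facet normal -0.415 0.288 -0.863
outer loop
vertex 0.503 -3.647 -3.286
vertex 0.779 -2.624 -3.077
vertex 1.458 -3.267 -3.618
endloop
endfacet
facet normal 0.402 -0.908 0.117
outer loop
vertex 0.503 -3.647 -3.286
vertex 1.458 -3.267 -3.618
vertex 1.401 -3.056 -1.783
endloop
endfacet

endsolid


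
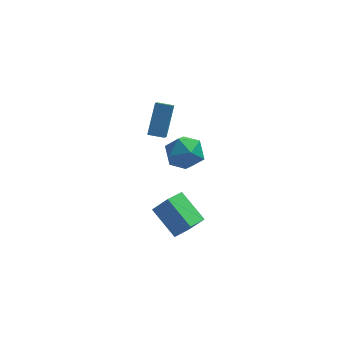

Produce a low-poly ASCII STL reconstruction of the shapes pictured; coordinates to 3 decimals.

solid 
facet normal -0.971 0.219 0.094
outer loop
vertex 0.039 2.85 2.987
vertex 0.153 3.634 2.344
vertex -0.377 1.66 1.46
endloop
endfacet
facet normal -0.111 -0.769 0.630
outer loop
vertex 0.487 1.466 1.376
vertex 0.039 2.85 2.987
vertex -0.377 1.66 1.46
endloop
endfacet
facet normal -0.971 0.218 0.095
outer loop
vertex -0.377 1.66 1.46
vertex 0.153 3.634 2.344
vertex -0.264 2.444 0.818
endloop
endfacet
facet normal -0.210 -0.601 -0.771
outer loop
vertex -0.264 2.444 0.818
vertex 0.487 1.466 1.376
vertex -0.377 1.66 1.46
endloop
endfacet
facet normal 0.210 0.602 0.771
outer loop
vertex 0.039 2.85 2.987
vertex 1.017 3.44 2.26
vertex 0.153 3.634 2.344
endloop
endfacet
facet normal -0.111 -0.769 0.630
outer loop
vertex 0.904 2.656 2.902
vertex 0.039 2.85 2.987
vertex 0.487 1.466 1.376
endloop
endfacet
facet normal 0.211 0.601 0.771
outer loop
vertex 0.904 2.656 2.902
vertex 1.017 3.44 2.26
vertex 0.039 2.85 2.987
endloop
endfacet
facet normal 0.111 0.769 -0.630
outer loop
vertex 0.153 3.634 2.344
vertex 1.017 3.44 2.26
vertex -0.264 2.444 0.818
endloop
endfacet
facet normal -0.211 -0.601 -0.771
outer loop
vertex 0.601 2.25 0.733
vertex 0.487 1.466 1.376
vertex -0.264 2.444 0.818
endloop
endfacet
facet normal 0.111 0.769 -0.629
outer loop
vertex -0.264 2.444 0.818
vertex 1.017 3.44 2.26
vertex 0.601 2.25 0.733
endloop
endfacet
facet normal 0.971 -0.219 -0.095
outer loop
vertex 0.601 2.25 0.733
vertex 0.904 2.656 2.902
vertex 0.487 1.466 1.376
endloop
endfacet
facet normal 0.971 -0.218 -0.095
outer loop
vertex 1.017 3.44 2.26
vertex 0.904 2.656 2.902
vertex 0.601 2.25 0.733
endloop
endfacet
facet normal -0.514 0.606 0.607
outer loop
vertex 0.513 0.654 1.424
vertex 1.17 0.338 2.295
vertex 1.465 1.229 1.655
endloop
endfacet
facet normal -0.506 0.861 -0.059
outer loop
vertex 0.513 0.654 1.424
vertex 1.465 1.229 1.655
vertex 1.191 0.994 0.578
endloop
endfacet
facet normal -0.792 0.367 -0.487
outer loop
vertex 0.513 0.654 1.424
vertex 1.191 0.994 0.578
vertex 0.726 -0.042 0.553
endloop
endfacet
facet normal -0.978 -0.192 -0.085
outer loop
vertex 0.513 0.654 1.424
vertex 0.726 -0.042 0.553
vertex 0.713 -0.447 1.614
endloop
endfacet
facet normal -0.805 -0.044 0.591
outer loop
vertex 0.513 0.654 1.424
vertex 0.713 -0.447 1.614
vertex 1.17 0.338 2.295
endloop
endfacet
facet normal 0.176 0.951 -0.252
outer loop
vertex 1.191 0.994 0.578
vertex 1.465 1.229 1.655
vertex 2.267 0.887 0.926
endloop
endfacet
facet normal 0.163 0.539 0.826
outer loop
vertex 1.465 1.229 1.655
vertex 1.17 0.338 2.295
vertex 2.254 0.482 1.987
endloop
endfacet
facet normal -0.310 -0.514 0.800
outer loop
vertex 1.17 0.338 2.295
vertex 0.713 -0.447 1.614
vertex 1.789 -0.554 1.962
endloop
endfacet
facet normal -0.589 -0.753 -0.295
outer loop
vertex 0.713 -0.447 1.614
vertex 0.726 -0.042 0.553
vertex 1.515 -0.789 0.885
endloop
endfacet
facet normal -0.289 0.152 -0.945
outer loop
vertex 0.726 -0.042 0.553
vertex 1.191 0.994 0.578
vertex 1.81 0.102 0.245
endloop
endfacet
facet normal 0.978 0.192 0.085
outer loop
vertex 2.467 -0.214 1.116
vertex 2.267 0.887 0.926
vertex 2.254 0.482 1.987
endloop
endfacet
facet normal 0.792 -0.367 0.487
outer loop
vertex 2.467 -0.214 1.116
vertex 2.254 0.482 1.987
vertex 1.789 -0.554 1.962
endloop
endfacet
facet normal 0.506 -0.861 0.059
outer loop
vertex 2.467 -0.214 1.116
vertex 1.789 -0.554 1.962
vertex 1.515 -0.789 0.885
endloop
endfacet
facet normal 0.514 -0.606 -0.607
outer loop
vertex 2.467 -0.214 1.116
vertex 1.515 -0.789 0.885
vertex 1.81 0.102 0.245
endloop
endfacet
facet normal 0.805 0.044 -0.591
outer loop
vertex 2.467 -0.214 1.116
vertex 1.81 0.102 0.245
vertex 2.267 0.887 0.926
endloop
endfacet
facet normal 0.589 0.753 0.295
outer loop
vertex 2.254 0.482 1.987
vertex 2.267 0.887 0.926
vertex 1.465 1.229 1.655
endloop
endfacet
facet normal 0.289 -0.152 0.945
outer loop
vertex 1.789 -0.554 1.962
vertex 2.254 0.482 1.987
vertex 1.17 0.338 2.295
endloop
endfacet
facet normal -0.176 -0.951 0.252
outer loop
vertex 1.515 -0.789 0.885
vertex 1.789 -0.554 1.962
vertex 0.713 -0.447 1.614
endloop
endfacet
facet normal -0.163 -0.539 -0.826
outer loop
vertex 1.81 0.102 0.245
vertex 1.515 -0.789 0.885
vertex 0.726 -0.042 0.553
endloop
endfacet
facet normal 0.310 0.514 -0.800
outer loop
vertex 2.267 0.887 0.926
vertex 1.81 0.102 0.245
vertex 1.191 0.994 0.578
endloop
endfacet
facet normal -0.606 0.133 -0.784
outer loop
vertex -0.173 -3.387 0.106
vertex 0.529 -2.425 -0.274
vertex 0.907 -4.587 -0.933
endloop
endfacet
facet normal -0.562 -0.769 0.304
outer loop
vertex 1.671 -4.755 0.054
vertex -0.173 -3.387 0.106
vertex 0.907 -4.587 -0.933
endloop
endfacet
facet normal -0.607 0.133 -0.784
outer loop
vertex 0.907 -4.587 -0.933
vertex 0.529 -2.425 -0.274
vertex 1.609 -3.625 -1.314
endloop
endfacet
facet normal 0.562 -0.625 -0.542
outer loop
vertex 1.609 -3.625 -1.314
vertex 1.671 -4.755 0.054
vertex 0.907 -4.587 -0.933
endloop
endfacet
facet normal -0.563 0.625 0.542
outer loop
vertex -0.173 -3.387 0.106
vertex 1.293 -2.593 0.713
vertex 0.529 -2.425 -0.274
endloop
endfacet
facet normal -0.562 -0.769 0.304
outer loop
vertex 0.591 -3.555 1.094
vertex -0.173 -3.387 0.106
vertex 1.671 -4.755 0.054
endloop
endfacet
facet normal -0.563 0.625 0.541
outer loop
vertex 0.591 -3.555 1.094
vertex 1.293 -2.593 0.713
vertex -0.173 -3.387 0.106
endloop
endfacet
facet normal 0.562 0.769 -0.304
outer loop
vertex 0.529 -2.425 -0.274
vertex 1.293 -2.593 0.713
vertex 1.609 -3.625 -1.314
endloop
endfacet
facet normal 0.563 -0.625 -0.541
outer loop
vertex 2.373 -3.793 -0.326
vertex 1.671 -4.755 0.054
vertex 1.609 -3.625 -1.314
endloop
endfacet
facet normal 0.562 0.769 -0.304
outer loop
vertex 1.609 -3.625 -1.314
vertex 1.293 -2.593 0.713
vertex 2.373 -3.793 -0.326
endloop
endfacet
facet normal 0.607 -0.133 0.784
outer loop
vertex 2.373 -3.793 -0.326
vertex 0.591 -3.555 1.094
vertex 1.671 -4.755 0.054
endloop
endfacet
facet normal 0.607 -0.132 0.784
outer loop
vertex 1.293 -2.593 0.713
vertex 0.591 -3.555 1.094
vertex 2.373 -3.793 -0.326
endloop
endfacet

endsolid


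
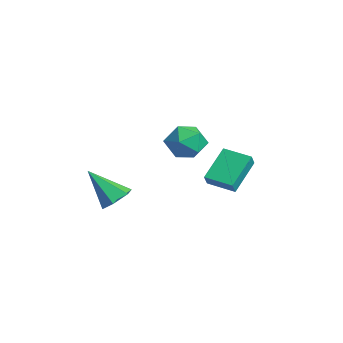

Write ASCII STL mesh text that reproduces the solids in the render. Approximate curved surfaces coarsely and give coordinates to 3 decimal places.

solid 
facet normal -0.760 -0.631 0.156
outer loop
vertex -1.984 2.487 0.749
vertex -2.375 2.805 0.128
vertex -1.145 1.18 -0.447
endloop
endfacet
facet normal 0.488 -0.397 0.777
outer loop
vertex -0.065 2.075 -0.668
vertex -1.984 2.487 0.749
vertex -1.145 1.18 -0.447
endloop
endfacet
facet normal -0.760 -0.631 0.156
outer loop
vertex -1.145 1.18 -0.447
vertex -2.375 2.805 0.128
vertex -1.536 1.498 -1.068
endloop
endfacet
facet normal 0.428 -0.667 -0.611
outer loop
vertex -1.536 1.498 -1.068
vertex -0.065 2.075 -0.668
vertex -1.145 1.18 -0.447
endloop
endfacet
facet normal -0.428 0.667 0.611
outer loop
vertex -1.984 2.487 0.749
vertex -1.295 3.7 -0.093
vertex -2.375 2.805 0.128
endloop
endfacet
facet normal 0.488 -0.397 0.777
outer loop
vertex -0.904 3.382 0.528
vertex -1.984 2.487 0.749
vertex -0.065 2.075 -0.668
endloop
endfacet
facet normal -0.428 0.667 0.611
outer loop
vertex -0.904 3.382 0.528
vertex -1.295 3.7 -0.093
vertex -1.984 2.487 0.749
endloop
endfacet
facet normal -0.488 0.397 -0.777
outer loop
vertex -2.375 2.805 0.128
vertex -1.295 3.7 -0.093
vertex -1.536 1.498 -1.068
endloop
endfacet
facet normal 0.428 -0.667 -0.611
outer loop
vertex -0.456 2.393 -1.289
vertex -0.065 2.075 -0.668
vertex -1.536 1.498 -1.068
endloop
endfacet
facet normal -0.488 0.397 -0.777
outer loop
vertex -1.536 1.498 -1.068
vertex -1.295 3.7 -0.093
vertex -0.456 2.393 -1.289
endloop
endfacet
facet normal 0.760 0.631 -0.156
outer loop
vertex -0.456 2.393 -1.289
vertex -0.904 3.382 0.528
vertex -0.065 2.075 -0.668
endloop
endfacet
facet normal 0.760 0.631 -0.156
outer loop
vertex -1.295 3.7 -0.093
vertex -0.904 3.382 0.528
vertex -0.456 2.393 -1.289
endloop
endfacet
facet normal 0.462 0.485 -0.742
outer loop
vertex -1.221 -2.415 -0.825
vertex -1.804 -2.7 -1.374
vertex -1.927 -1.963 -0.969
endloop
endfacet
facet normal 0.138 0.490 0.861
outer loop
vertex -1.221 -2.415 -0.825
vertex -1.927 -1.963 -0.969
vertex -2.756 -3.7 0.154
endloop
endfacet
facet normal 0.463 0.485 -0.742
outer loop
vertex -1.927 -1.963 -0.969
vertex -1.804 -2.7 -1.374
vertex -2.509 -2.249 -1.519
endloop
endfacet
facet normal -0.686 0.597 0.416
outer loop
vertex -1.927 -1.963 -0.969
vertex -2.509 -2.249 -1.519
vertex -2.756 -3.7 0.154
endloop
endfacet
facet normal 0.463 0.485 -0.742
outer loop
vertex -2.509 -2.249 -1.519
vertex -1.804 -2.7 -1.374
vertex -2.386 -2.986 -1.924
endloop
endfacet
facet normal -0.979 -0.057 -0.194
outer loop
vertex -2.509 -2.249 -1.519
vertex -2.386 -2.986 -1.924
vertex -2.756 -3.7 0.154
endloop
endfacet
facet normal 0.463 0.485 -0.742
outer loop
vertex -2.386 -2.986 -1.924
vertex -1.804 -2.7 -1.374
vertex -1.68 -3.437 -1.779
endloop
endfacet
facet normal -0.448 -0.818 -0.361
outer loop
vertex -2.386 -2.986 -1.924
vertex -1.68 -3.437 -1.779
vertex -2.756 -3.7 0.154
endloop
endfacet
facet normal 0.462 0.486 -0.742
outer loop
vertex -1.68 -3.437 -1.779
vertex -1.804 -2.7 -1.374
vertex -1.098 -3.152 -1.23
endloop
endfacet
facet normal 0.374 -0.924 0.083
outer loop
vertex -1.68 -3.437 -1.779
vertex -1.098 -3.152 -1.23
vertex -2.756 -3.7 0.154
endloop
endfacet
facet normal 0.462 0.485 -0.742
outer loop
vertex -1.098 -3.152 -1.23
vertex -1.804 -2.7 -1.374
vertex -1.221 -2.415 -0.825
endloop
endfacet
facet normal 0.668 -0.270 0.694
outer loop
vertex -1.098 -3.152 -1.23
vertex -1.221 -2.415 -0.825
vertex -2.756 -3.7 0.154
endloop
endfacet
facet normal -0.865 0.458 0.207
outer loop
vertex -2.754 1.312 1.062
vertex -3.019 0.511 1.724
vertex -2.48 1.36 2.098
endloop
endfacet
facet normal -0.356 0.933 0.051
outer loop
vertex -2.754 1.312 1.062
vertex -2.48 1.36 2.098
vertex -1.782 1.667 1.344
endloop
endfacet
facet normal -0.113 0.789 -0.604
outer loop
vertex -2.754 1.312 1.062
vertex -1.782 1.667 1.344
vertex -1.889 1.009 0.504
endloop
endfacet
facet normal -0.472 0.223 -0.853
outer loop
vertex -2.754 1.312 1.062
vertex -1.889 1.009 0.504
vertex -2.654 0.294 0.74
endloop
endfacet
facet normal -0.936 0.019 -0.351
outer loop
vertex -2.754 1.312 1.062
vertex -2.654 0.294 0.74
vertex -3.019 0.511 1.724
endloop
endfacet
facet normal 0.182 0.840 0.511
outer loop
vertex -1.782 1.667 1.344
vertex -2.48 1.36 2.098
vertex -1.446 1.086 2.18
endloop
endfacet
facet normal -0.642 0.071 0.764
outer loop
vertex -2.48 1.36 2.098
vertex -3.019 0.511 1.724
vertex -2.211 0.371 2.416
endloop
endfacet
facet normal -0.757 -0.639 -0.140
outer loop
vertex -3.019 0.511 1.724
vertex -2.654 0.294 0.74
vertex -2.318 -0.287 1.576
endloop
endfacet
facet normal -0.006 -0.308 -0.952
outer loop
vertex -2.654 0.294 0.74
vertex -1.889 1.009 0.504
vertex -1.62 0.02 0.822
endloop
endfacet
facet normal 0.575 0.607 -0.549
outer loop
vertex -1.889 1.009 0.504
vertex -1.782 1.667 1.344
vertex -1.081 0.869 1.196
endloop
endfacet
facet normal 0.472 -0.223 0.853
outer loop
vertex -1.346 0.068 1.858
vertex -1.446 1.086 2.18
vertex -2.211 0.371 2.416
endloop
endfacet
facet normal 0.113 -0.789 0.604
outer loop
vertex -1.346 0.068 1.858
vertex -2.211 0.371 2.416
vertex -2.318 -0.287 1.576
endloop
endfacet
facet normal 0.356 -0.933 -0.051
outer loop
vertex -1.346 0.068 1.858
vertex -2.318 -0.287 1.576
vertex -1.62 0.02 0.822
endloop
endfacet
facet normal 0.865 -0.458 -0.207
outer loop
vertex -1.346 0.068 1.858
vertex -1.62 0.02 0.822
vertex -1.081 0.869 1.196
endloop
endfacet
facet normal 0.936 -0.019 0.351
outer loop
vertex -1.346 0.068 1.858
vertex -1.081 0.869 1.196
vertex -1.446 1.086 2.18
endloop
endfacet
facet normal 0.006 0.308 0.952
outer loop
vertex -2.211 0.371 2.416
vertex -1.446 1.086 2.18
vertex -2.48 1.36 2.098
endloop
endfacet
facet normal -0.575 -0.607 0.549
outer loop
vertex -2.318 -0.287 1.576
vertex -2.211 0.371 2.416
vertex -3.019 0.511 1.724
endloop
endfacet
facet normal -0.182 -0.840 -0.511
outer loop
vertex -1.62 0.02 0.822
vertex -2.318 -0.287 1.576
vertex -2.654 0.294 0.74
endloop
endfacet
facet normal 0.642 -0.071 -0.764
outer loop
vertex -1.081 0.869 1.196
vertex -1.62 0.02 0.822
vertex -1.889 1.009 0.504
endloop
endfacet
facet normal 0.757 0.639 0.140
outer loop
vertex -1.446 1.086 2.18
vertex -1.081 0.869 1.196
vertex -1.782 1.667 1.344
endloop
endfacet

endsolid


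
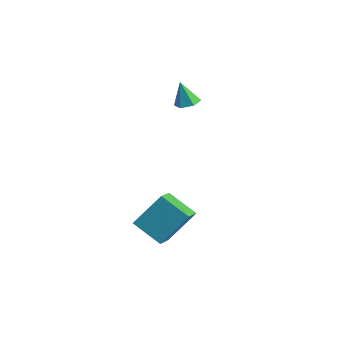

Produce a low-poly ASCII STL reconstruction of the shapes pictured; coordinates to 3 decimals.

solid 
facet normal 0.322 0.063 -0.945
outer loop
vertex -0.939 0.556 3.591
vertex -1.44 0.715 3.431
vertex -1.067 1.09 3.583
endloop
endfacet
facet normal 0.719 0.182 0.671
outer loop
vertex -0.939 0.556 3.591
vertex -1.067 1.09 3.583
vertex -1.8 0.645 4.489
endloop
endfacet
facet normal 0.321 0.063 -0.945
outer loop
vertex -1.067 1.09 3.583
vertex -1.44 0.715 3.431
vertex -1.569 1.25 3.423
endloop
endfacet
facet normal 0.110 0.854 0.509
outer loop
vertex -1.067 1.09 3.583
vertex -1.569 1.25 3.423
vertex -1.8 0.645 4.489
endloop
endfacet
facet normal 0.321 0.063 -0.945
outer loop
vertex -1.569 1.25 3.423
vertex -1.44 0.715 3.431
vertex -1.942 0.875 3.271
endloop
endfacet
facet normal -0.734 0.646 0.208
outer loop
vertex -1.569 1.25 3.423
vertex -1.942 0.875 3.271
vertex -1.8 0.645 4.489
endloop
endfacet
facet normal 0.321 0.063 -0.945
outer loop
vertex -1.942 0.875 3.271
vertex -1.44 0.715 3.431
vertex -1.813 0.34 3.279
endloop
endfacet
facet normal -0.970 -0.233 0.069
outer loop
vertex -1.942 0.875 3.271
vertex -1.813 0.34 3.279
vertex -1.8 0.645 4.489
endloop
endfacet
facet normal 0.321 0.063 -0.945
outer loop
vertex -1.813 0.34 3.279
vertex -1.44 0.715 3.431
vertex -1.311 0.181 3.439
endloop
endfacet
facet normal -0.360 -0.904 0.232
outer loop
vertex -1.813 0.34 3.279
vertex -1.311 0.181 3.439
vertex -1.8 0.645 4.489
endloop
endfacet
facet normal 0.322 0.064 -0.945
outer loop
vertex -1.311 0.181 3.439
vertex -1.44 0.715 3.431
vertex -0.939 0.556 3.591
endloop
endfacet
facet normal 0.483 -0.695 0.532
outer loop
vertex -1.311 0.181 3.439
vertex -0.939 0.556 3.591
vertex -1.8 0.645 4.489
endloop
endfacet
facet normal -0.442 0.749 -0.494
outer loop
vertex -0.117 -1.572 -0.053
vertex 1.103 -1.295 -0.724
vertex -0.555 -2.649 -1.293
endloop
endfacet
facet normal -0.859 -0.195 0.473
outer loop
vertex -0.003 -3.585 -0.676
vertex -0.117 -1.572 -0.053
vertex -0.555 -2.649 -1.293
endloop
endfacet
facet normal -0.442 0.749 -0.494
outer loop
vertex -0.555 -2.649 -1.293
vertex 1.103 -1.295 -0.724
vertex 0.665 -2.372 -1.965
endloop
endfacet
facet normal -0.258 -0.633 -0.730
outer loop
vertex 0.665 -2.372 -1.965
vertex -0.003 -3.585 -0.676
vertex -0.555 -2.649 -1.293
endloop
endfacet
facet normal 0.258 0.633 0.730
outer loop
vertex -0.117 -1.572 -0.053
vertex 1.655 -2.231 -0.107
vertex 1.103 -1.295 -0.724
endloop
endfacet
facet normal -0.860 -0.195 0.473
outer loop
vertex 0.435 -2.508 0.565
vertex -0.117 -1.572 -0.053
vertex -0.003 -3.585 -0.676
endloop
endfacet
facet normal 0.258 0.634 0.729
outer loop
vertex 0.435 -2.508 0.565
vertex 1.655 -2.231 -0.107
vertex -0.117 -1.572 -0.053
endloop
endfacet
facet normal 0.859 0.195 -0.473
outer loop
vertex 1.103 -1.295 -0.724
vertex 1.655 -2.231 -0.107
vertex 0.665 -2.372 -1.965
endloop
endfacet
facet normal -0.257 -0.634 -0.730
outer loop
vertex 1.217 -3.308 -1.347
vertex -0.003 -3.585 -0.676
vertex 0.665 -2.372 -1.965
endloop
endfacet
facet normal 0.859 0.195 -0.473
outer loop
vertex 0.665 -2.372 -1.965
vertex 1.655 -2.231 -0.107
vertex 1.217 -3.308 -1.347
endloop
endfacet
facet normal 0.442 -0.749 0.494
outer loop
vertex 1.217 -3.308 -1.347
vertex 0.435 -2.508 0.565
vertex -0.003 -3.585 -0.676
endloop
endfacet
facet normal 0.442 -0.749 0.494
outer loop
vertex 1.655 -2.231 -0.107
vertex 0.435 -2.508 0.565
vertex 1.217 -3.308 -1.347
endloop
endfacet

endsolid


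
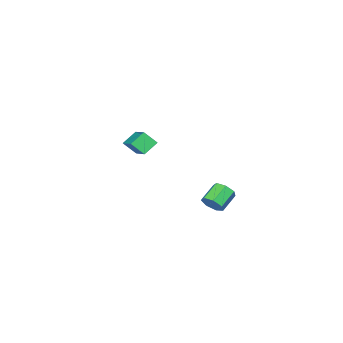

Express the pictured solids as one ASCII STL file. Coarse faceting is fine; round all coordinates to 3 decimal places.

solid 
facet normal -0.789 0.211 0.576
outer loop
vertex -2.901 -2.285 4.413
vertex -3.228 -1.703 3.752
vertex -3.67 -3.435 3.781
endloop
endfacet
facet normal 0.348 -0.619 0.704
outer loop
vertex -2.912 -3.637 3.228
vertex -2.901 -2.285 4.413
vertex -3.67 -3.435 3.781
endloop
endfacet
facet normal -0.789 0.211 0.577
outer loop
vertex -3.67 -3.435 3.781
vertex -3.228 -1.703 3.752
vertex -3.997 -2.852 3.12
endloop
endfacet
facet normal -0.505 -0.756 -0.417
outer loop
vertex -3.997 -2.852 3.12
vertex -2.912 -3.637 3.228
vertex -3.67 -3.435 3.781
endloop
endfacet
facet normal 0.505 0.756 0.416
outer loop
vertex -2.901 -2.285 4.413
vertex -2.47 -1.905 3.199
vertex -3.228 -1.703 3.752
endloop
endfacet
facet normal 0.347 -0.620 0.704
outer loop
vertex -2.143 -2.488 3.86
vertex -2.901 -2.285 4.413
vertex -2.912 -3.637 3.228
endloop
endfacet
facet normal 0.506 0.756 0.416
outer loop
vertex -2.143 -2.488 3.86
vertex -2.47 -1.905 3.199
vertex -2.901 -2.285 4.413
endloop
endfacet
facet normal -0.348 0.620 -0.703
outer loop
vertex -3.228 -1.703 3.752
vertex -2.47 -1.905 3.199
vertex -3.997 -2.852 3.12
endloop
endfacet
facet normal -0.506 -0.756 -0.416
outer loop
vertex -3.239 -3.055 2.567
vertex -2.912 -3.637 3.228
vertex -3.997 -2.852 3.12
endloop
endfacet
facet normal -0.348 0.619 -0.704
outer loop
vertex -3.997 -2.852 3.12
vertex -2.47 -1.905 3.199
vertex -3.239 -3.055 2.567
endloop
endfacet
facet normal 0.789 -0.211 -0.576
outer loop
vertex -3.239 -3.055 2.567
vertex -2.143 -2.488 3.86
vertex -2.912 -3.637 3.228
endloop
endfacet
facet normal 0.789 -0.211 -0.577
outer loop
vertex -2.47 -1.905 3.199
vertex -2.143 -2.488 3.86
vertex -3.239 -3.055 2.567
endloop
endfacet
facet normal 0.859 0.005 -0.512
outer loop
vertex -0.135 4.016 3.045
vertex -0.414 3.743 2.575
vertex -0.351 4.34 2.686
endloop
endfacet
facet normal 0.309 0.791 0.528
outer loop
vertex -0.135 4.016 3.045
vertex -0.351 4.34 2.686
vertex -1.088 4.009 3.614
endloop
endfacet
facet normal 0.310 0.790 0.528
outer loop
vertex -1.088 4.009 3.614
vertex -0.351 4.34 2.686
vertex -1.304 4.333 3.256
endloop
endfacet
facet normal -0.859 -0.006 0.513
outer loop
vertex -1.088 4.009 3.614
vertex -1.304 4.333 3.256
vertex -1.366 3.737 3.145
endloop
endfacet
facet normal 0.857 0.005 -0.515
outer loop
vertex -0.351 4.34 2.686
vertex -0.414 3.743 2.575
vertex -0.615 4.215 2.245
endloop
endfacet
facet normal -0.127 0.972 -0.200
outer loop
vertex -0.351 4.34 2.686
vertex -0.615 4.215 2.245
vertex -1.304 4.333 3.256
endloop
endfacet
facet normal -0.126 0.972 -0.200
outer loop
vertex -1.304 4.333 3.256
vertex -0.615 4.215 2.245
vertex -1.567 4.208 2.814
endloop
endfacet
facet normal -0.859 -0.006 0.513
outer loop
vertex -1.304 4.333 3.256
vertex -1.567 4.208 2.814
vertex -1.366 3.737 3.145
endloop
endfacet
facet normal 0.858 0.006 -0.514
outer loop
vertex -0.615 4.215 2.245
vertex -0.414 3.743 2.575
vertex -0.727 3.735 2.052
endloop
endfacet
facet normal -0.468 0.422 -0.777
outer loop
vertex -0.615 4.215 2.245
vertex -0.727 3.735 2.052
vertex -1.567 4.208 2.814
endloop
endfacet
facet normal -0.468 0.422 -0.777
outer loop
vertex -1.567 4.208 2.814
vertex -0.727 3.735 2.052
vertex -1.679 3.728 2.621
endloop
endfacet
facet normal -0.858 -0.006 0.513
outer loop
vertex -1.567 4.208 2.814
vertex -1.679 3.728 2.621
vertex -1.366 3.737 3.145
endloop
endfacet
facet normal 0.858 0.007 -0.514
outer loop
vertex -0.727 3.735 2.052
vertex -0.414 3.743 2.575
vertex -0.603 3.261 2.253
endloop
endfacet
facet normal -0.457 -0.446 -0.770
outer loop
vertex -0.727 3.735 2.052
vertex -0.603 3.261 2.253
vertex -1.679 3.728 2.621
endloop
endfacet
facet normal -0.457 -0.446 -0.769
outer loop
vertex -1.679 3.728 2.621
vertex -0.603 3.261 2.253
vertex -1.556 3.254 2.823
endloop
endfacet
facet normal -0.858 -0.004 0.513
outer loop
vertex -1.679 3.728 2.621
vertex -1.556 3.254 2.823
vertex -1.366 3.737 3.145
endloop
endfacet
facet normal 0.858 0.006 -0.513
outer loop
vertex -0.603 3.261 2.253
vertex -0.414 3.743 2.575
vertex -0.337 3.151 2.697
endloop
endfacet
facet normal -0.101 -0.978 -0.182
outer loop
vertex -0.603 3.261 2.253
vertex -0.337 3.151 2.697
vertex -1.556 3.254 2.823
endloop
endfacet
facet normal -0.101 -0.978 -0.181
outer loop
vertex -1.556 3.254 2.823
vertex -0.337 3.151 2.697
vertex -1.289 3.144 3.267
endloop
endfacet
facet normal -0.858 -0.006 0.514
outer loop
vertex -1.556 3.254 2.823
vertex -1.289 3.144 3.267
vertex -1.366 3.737 3.145
endloop
endfacet
facet normal 0.858 0.006 -0.514
outer loop
vertex -0.337 3.151 2.697
vertex -0.414 3.743 2.575
vertex -0.128 3.486 3.049
endloop
endfacet
facet normal 0.330 -0.774 0.541
outer loop
vertex -0.337 3.151 2.697
vertex -0.128 3.486 3.049
vertex -1.289 3.144 3.267
endloop
endfacet
facet normal 0.329 -0.773 0.543
outer loop
vertex -1.289 3.144 3.267
vertex -0.128 3.486 3.049
vertex -1.081 3.48 3.619
endloop
endfacet
facet normal -0.858 -0.006 0.513
outer loop
vertex -1.289 3.144 3.267
vertex -1.081 3.48 3.619
vertex -1.366 3.737 3.145
endloop
endfacet
facet normal 0.858 0.007 -0.514
outer loop
vertex -0.128 3.486 3.049
vertex -0.414 3.743 2.575
vertex -0.135 4.016 3.045
endloop
endfacet
facet normal 0.513 0.013 0.858
outer loop
vertex -0.128 3.486 3.049
vertex -0.135 4.016 3.045
vertex -1.081 3.48 3.619
endloop
endfacet
facet normal 0.513 0.015 0.859
outer loop
vertex -1.081 3.48 3.619
vertex -0.135 4.016 3.045
vertex -1.088 4.009 3.614
endloop
endfacet
facet normal -0.859 -0.007 0.513
outer loop
vertex -1.081 3.48 3.619
vertex -1.088 4.009 3.614
vertex -1.366 3.737 3.145
endloop
endfacet

endsolid


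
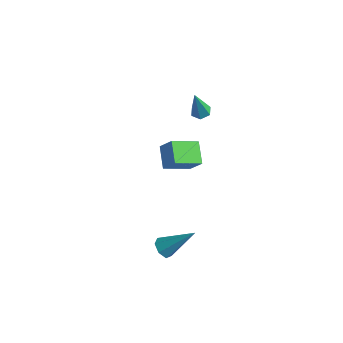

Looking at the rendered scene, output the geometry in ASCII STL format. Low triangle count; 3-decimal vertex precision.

solid 
facet normal -0.623 -0.053 -0.781
outer loop
vertex -3.956 1.037 -1.413
vertex -4.818 1.754 -0.774
vertex -3.332 2.306 -1.996
endloop
endfacet
facet normal 0.668 -0.556 -0.495
outer loop
vertex -2.622 2.366 -1.106
vertex -3.956 1.037 -1.413
vertex -3.332 2.306 -1.996
endloop
endfacet
facet normal -0.623 -0.053 -0.781
outer loop
vertex -3.332 2.306 -1.996
vertex -4.818 1.754 -0.774
vertex -4.194 3.023 -1.357
endloop
endfacet
facet normal 0.408 0.830 -0.381
outer loop
vertex -4.194 3.023 -1.357
vertex -2.622 2.366 -1.106
vertex -3.332 2.306 -1.996
endloop
endfacet
facet normal -0.408 -0.830 0.381
outer loop
vertex -3.956 1.037 -1.413
vertex -4.108 1.814 0.116
vertex -4.818 1.754 -0.774
endloop
endfacet
facet normal 0.668 -0.556 -0.495
outer loop
vertex -3.246 1.097 -0.523
vertex -3.956 1.037 -1.413
vertex -2.622 2.366 -1.106
endloop
endfacet
facet normal -0.408 -0.830 0.381
outer loop
vertex -3.246 1.097 -0.523
vertex -4.108 1.814 0.116
vertex -3.956 1.037 -1.413
endloop
endfacet
facet normal -0.668 0.556 0.495
outer loop
vertex -4.818 1.754 -0.774
vertex -4.108 1.814 0.116
vertex -4.194 3.023 -1.357
endloop
endfacet
facet normal 0.408 0.830 -0.381
outer loop
vertex -3.484 3.083 -0.467
vertex -2.622 2.366 -1.106
vertex -4.194 3.023 -1.357
endloop
endfacet
facet normal -0.668 0.556 0.495
outer loop
vertex -4.194 3.023 -1.357
vertex -4.108 1.814 0.116
vertex -3.484 3.083 -0.467
endloop
endfacet
facet normal 0.623 0.053 0.781
outer loop
vertex -3.484 3.083 -0.467
vertex -3.246 1.097 -0.523
vertex -2.622 2.366 -1.106
endloop
endfacet
facet normal 0.623 0.053 0.781
outer loop
vertex -4.108 1.814 0.116
vertex -3.246 1.097 -0.523
vertex -3.484 3.083 -0.467
endloop
endfacet
facet normal -0.573 -0.476 -0.667
outer loop
vertex -0.414 -2.651 -2.995
vertex -0.885 -2.319 -2.827
vertex -0.481 -2.205 -3.256
endloop
endfacet
facet normal 0.932 -0.068 -0.356
outer loop
vertex -0.414 -2.651 -2.995
vertex -0.481 -2.205 -3.256
vertex 0.245 -1.381 -1.513
endloop
endfacet
facet normal -0.574 -0.475 -0.667
outer loop
vertex -0.481 -2.205 -3.256
vertex -0.885 -2.319 -2.827
vertex -0.852 -1.845 -3.193
endloop
endfacet
facet normal 0.541 0.651 -0.533
outer loop
vertex -0.481 -2.205 -3.256
vertex -0.852 -1.845 -3.193
vertex 0.245 -1.381 -1.513
endloop
endfacet
facet normal -0.573 -0.475 -0.667
outer loop
vertex -0.852 -1.845 -3.193
vertex -0.885 -2.319 -2.827
vertex -1.248 -1.842 -2.855
endloop
endfacet
facet normal -0.143 0.974 -0.176
outer loop
vertex -0.852 -1.845 -3.193
vertex -1.248 -1.842 -2.855
vertex 0.245 -1.381 -1.513
endloop
endfacet
facet normal -0.574 -0.476 -0.666
outer loop
vertex -1.248 -1.842 -2.855
vertex -0.885 -2.319 -2.827
vertex -1.37 -2.198 -2.495
endloop
endfacet
facet normal -0.605 0.659 0.447
outer loop
vertex -1.248 -1.842 -2.855
vertex -1.37 -2.198 -2.495
vertex 0.245 -1.381 -1.513
endloop
endfacet
facet normal -0.575 -0.476 -0.666
outer loop
vertex -1.37 -2.198 -2.495
vertex -0.885 -2.319 -2.827
vertex -1.127 -2.645 -2.385
endloop
endfacet
facet normal -0.497 -0.057 0.866
outer loop
vertex -1.37 -2.198 -2.495
vertex -1.127 -2.645 -2.385
vertex 0.245 -1.381 -1.513
endloop
endfacet
facet normal -0.575 -0.476 -0.666
outer loop
vertex -1.127 -2.645 -2.385
vertex -0.885 -2.319 -2.827
vertex -0.702 -2.846 -2.608
endloop
endfacet
facet normal 0.100 -0.636 0.765
outer loop
vertex -1.127 -2.645 -2.385
vertex -0.702 -2.846 -2.608
vertex 0.245 -1.381 -1.513
endloop
endfacet
facet normal -0.573 -0.476 -0.667
outer loop
vertex -0.702 -2.846 -2.608
vertex -0.885 -2.319 -2.827
vertex -0.414 -2.651 -2.995
endloop
endfacet
facet normal 0.734 -0.641 0.223
outer loop
vertex -0.702 -2.846 -2.608
vertex -0.414 -2.651 -2.995
vertex 0.245 -1.381 -1.513
endloop
endfacet
facet normal -0.007 0.279 -0.960
outer loop
vertex -2.271 2.472 2.969
vertex -2.776 2.408 2.954
vertex -2.581 2.86 3.084
endloop
endfacet
facet normal 0.770 0.497 0.401
outer loop
vertex -2.271 2.472 2.969
vertex -2.581 2.86 3.084
vertex -2.764 1.932 4.586
endloop
endfacet
facet normal -0.007 0.279 -0.960
outer loop
vertex -2.581 2.86 3.084
vertex -2.776 2.408 2.954
vertex -3.087 2.796 3.069
endloop
endfacet
facet normal -0.123 0.851 0.511
outer loop
vertex -2.581 2.86 3.084
vertex -3.087 2.796 3.069
vertex -2.764 1.932 4.586
endloop
endfacet
facet normal -0.007 0.279 -0.960
outer loop
vertex -3.087 2.796 3.069
vertex -2.776 2.408 2.954
vertex -3.282 2.343 2.939
endloop
endfacet
facet normal -0.892 0.283 0.351
outer loop
vertex -3.087 2.796 3.069
vertex -3.282 2.343 2.939
vertex -2.764 1.932 4.586
endloop
endfacet
facet normal -0.007 0.279 -0.960
outer loop
vertex -3.282 2.343 2.939
vertex -2.776 2.408 2.954
vertex -2.972 1.955 2.824
endloop
endfacet
facet normal -0.767 -0.637 0.082
outer loop
vertex -3.282 2.343 2.939
vertex -2.972 1.955 2.824
vertex -2.764 1.932 4.586
endloop
endfacet
facet normal -0.009 0.280 -0.960
outer loop
vertex -2.972 1.955 2.824
vertex -2.776 2.408 2.954
vertex -2.466 2.02 2.838
endloop
endfacet
facet normal 0.128 -0.991 -0.028
outer loop
vertex -2.972 1.955 2.824
vertex -2.466 2.02 2.838
vertex -2.764 1.932 4.586
endloop
endfacet
facet normal -0.007 0.281 -0.960
outer loop
vertex -2.466 2.02 2.838
vertex -2.776 2.408 2.954
vertex -2.271 2.472 2.969
endloop
endfacet
facet normal 0.896 -0.425 0.131
outer loop
vertex -2.466 2.02 2.838
vertex -2.271 2.472 2.969
vertex -2.764 1.932 4.586
endloop
endfacet

endsolid
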